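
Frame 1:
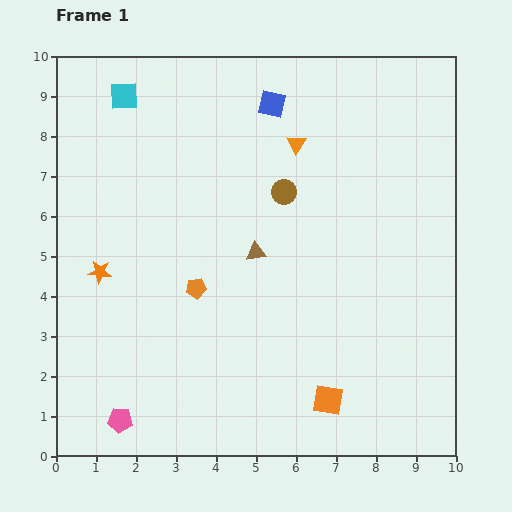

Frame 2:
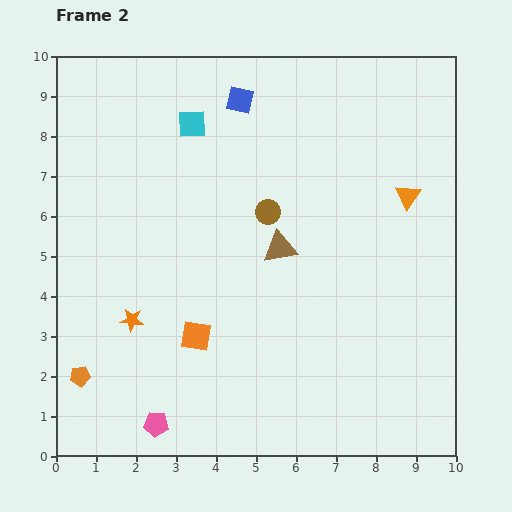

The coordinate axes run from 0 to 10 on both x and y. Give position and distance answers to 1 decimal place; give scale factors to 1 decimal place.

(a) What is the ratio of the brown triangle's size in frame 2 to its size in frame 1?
1.7×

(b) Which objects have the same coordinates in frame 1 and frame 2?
none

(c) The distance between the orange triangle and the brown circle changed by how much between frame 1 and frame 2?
+2.3

Distance in frame 1: 1.2. Distance in frame 2: 3.5.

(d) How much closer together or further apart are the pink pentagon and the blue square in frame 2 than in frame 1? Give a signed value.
-0.4

Distance in frame 1: 8.8. Distance in frame 2: 8.4.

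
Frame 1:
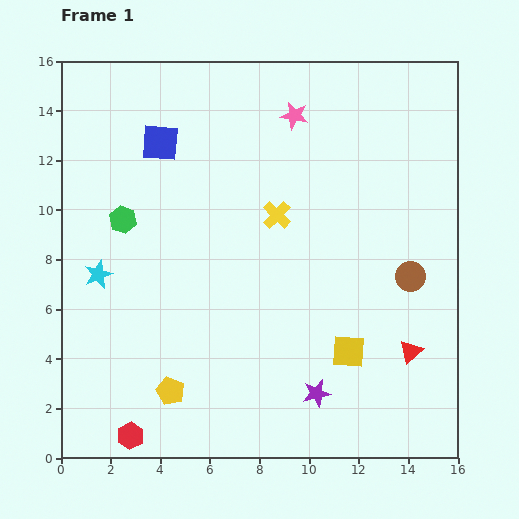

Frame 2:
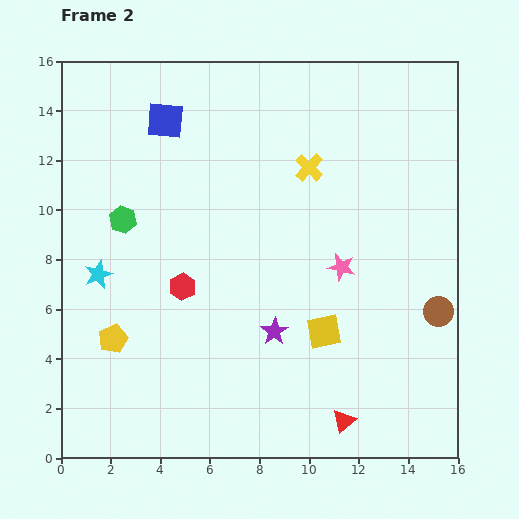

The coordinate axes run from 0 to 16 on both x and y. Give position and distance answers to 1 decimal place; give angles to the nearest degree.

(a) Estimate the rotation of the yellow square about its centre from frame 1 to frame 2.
16° counter-clockwise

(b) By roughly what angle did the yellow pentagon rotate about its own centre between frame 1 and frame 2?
24° clockwise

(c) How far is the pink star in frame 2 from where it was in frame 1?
6.4

The pink star moved from (9.4, 13.8) to (11.3, 7.7), a distance of √(1.9² + 6.1²) ≈ 6.4.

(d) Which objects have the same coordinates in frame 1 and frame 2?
the green hexagon, the cyan star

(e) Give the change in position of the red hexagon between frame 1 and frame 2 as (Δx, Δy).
(2.1, 6.0)

The red hexagon was at (2.8, 0.9) in frame 1 and (4.9, 6.9) in frame 2.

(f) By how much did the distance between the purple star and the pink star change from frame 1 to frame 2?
-7.5

Distance in frame 1: 11.2. Distance in frame 2: 3.7.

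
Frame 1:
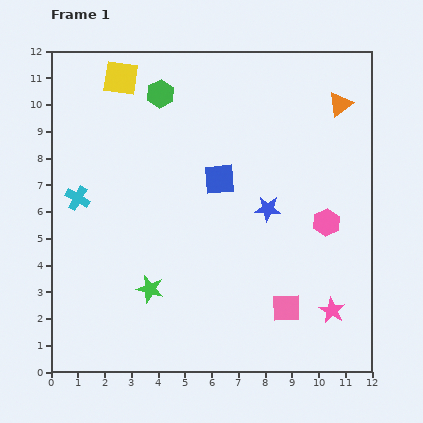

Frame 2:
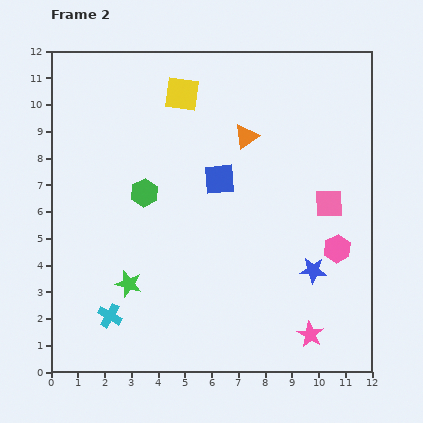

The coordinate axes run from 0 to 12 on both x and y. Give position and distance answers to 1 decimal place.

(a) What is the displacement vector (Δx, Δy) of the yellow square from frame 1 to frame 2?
(2.3, -0.6)

The yellow square was at (2.6, 11.0) in frame 1 and (4.9, 10.4) in frame 2.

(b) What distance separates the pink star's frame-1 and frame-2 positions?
1.2

The pink star moved from (10.5, 2.3) to (9.7, 1.4), a distance of √(0.8² + 0.9²) ≈ 1.2.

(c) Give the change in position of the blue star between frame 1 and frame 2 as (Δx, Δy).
(1.7, -2.3)

The blue star was at (8.1, 6.1) in frame 1 and (9.8, 3.8) in frame 2.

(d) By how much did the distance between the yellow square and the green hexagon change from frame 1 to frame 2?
+2.4

Distance in frame 1: 1.6. Distance in frame 2: 4.0.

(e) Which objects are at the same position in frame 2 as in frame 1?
the blue square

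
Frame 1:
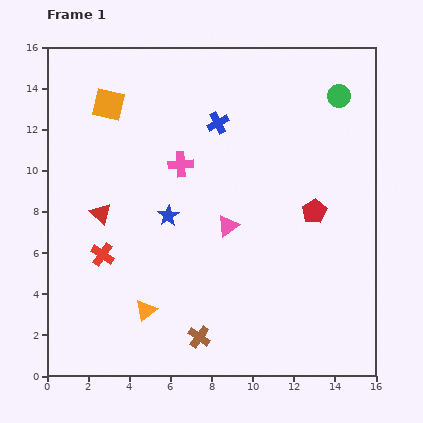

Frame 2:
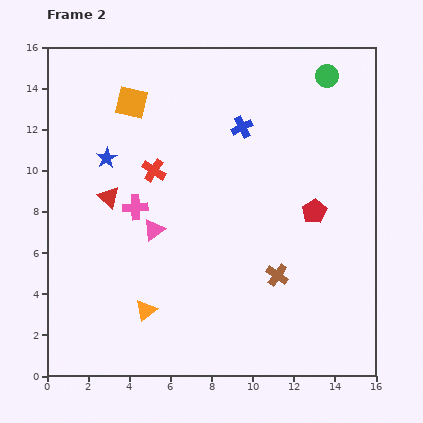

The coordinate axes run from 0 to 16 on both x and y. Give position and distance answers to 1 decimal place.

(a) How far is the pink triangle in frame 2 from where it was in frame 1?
3.6

The pink triangle moved from (8.8, 7.3) to (5.2, 7.1), a distance of √(3.6² + 0.2²) ≈ 3.6.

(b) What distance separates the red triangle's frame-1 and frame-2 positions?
0.9

The red triangle moved from (2.6, 7.9) to (3.0, 8.7), a distance of √(0.4² + 0.8²) ≈ 0.9.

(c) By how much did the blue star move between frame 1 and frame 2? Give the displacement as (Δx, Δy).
(-3.0, 2.8)

The blue star was at (5.9, 7.8) in frame 1 and (2.9, 10.6) in frame 2.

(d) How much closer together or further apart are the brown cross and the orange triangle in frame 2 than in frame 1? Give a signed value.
+3.7

Distance in frame 1: 2.9. Distance in frame 2: 6.6.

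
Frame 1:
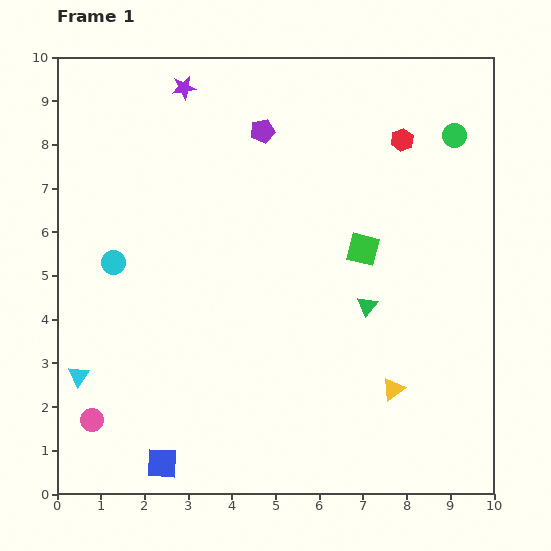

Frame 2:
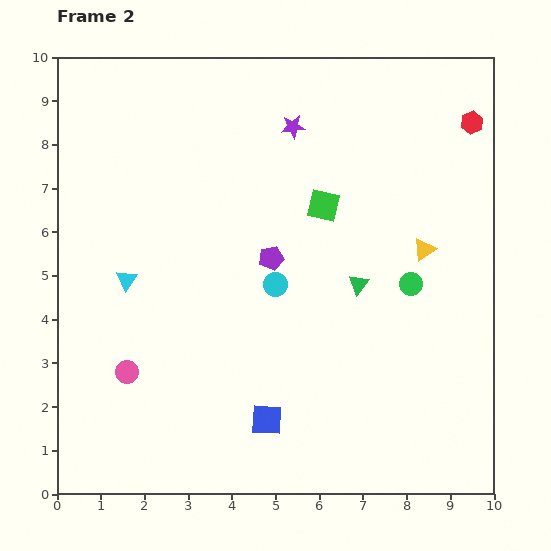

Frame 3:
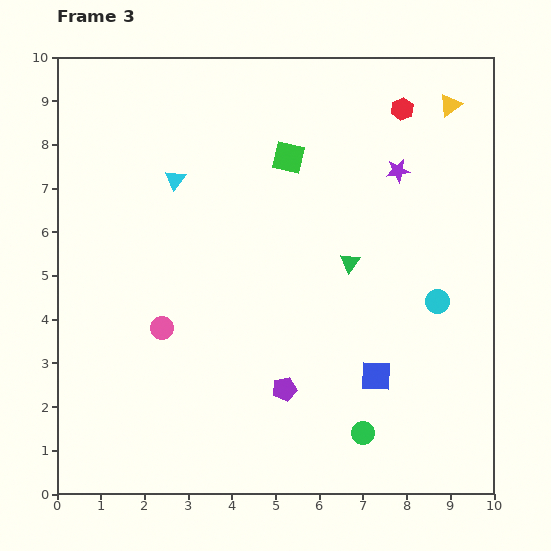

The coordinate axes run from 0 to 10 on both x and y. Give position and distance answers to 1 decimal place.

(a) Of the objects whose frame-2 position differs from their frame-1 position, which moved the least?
the green triangle

(moved 0.5)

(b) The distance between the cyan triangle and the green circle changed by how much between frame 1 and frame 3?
-3.0

Distance in frame 1: 10.2. Distance in frame 3: 7.2.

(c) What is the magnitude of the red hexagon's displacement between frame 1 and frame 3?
0.7

The red hexagon moved from (7.9, 8.1) to (7.9, 8.8), a distance of √(0.0² + 0.7²) ≈ 0.7.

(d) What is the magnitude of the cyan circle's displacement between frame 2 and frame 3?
3.7

The cyan circle moved from (5.0, 4.8) to (8.7, 4.4), a distance of √(3.7² + 0.4²) ≈ 3.7.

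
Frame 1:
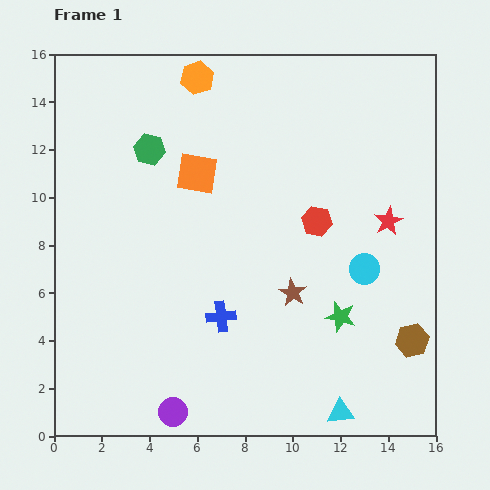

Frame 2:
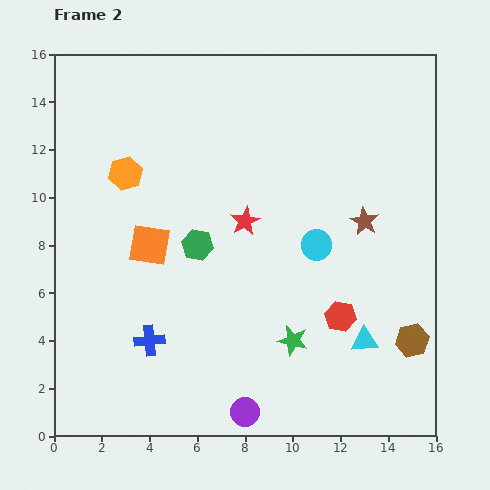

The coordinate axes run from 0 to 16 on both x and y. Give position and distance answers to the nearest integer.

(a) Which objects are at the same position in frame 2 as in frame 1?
the brown hexagon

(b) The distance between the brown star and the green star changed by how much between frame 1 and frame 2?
+4

Distance in frame 1: 2. Distance in frame 2: 6.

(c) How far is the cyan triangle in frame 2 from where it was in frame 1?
3

The cyan triangle moved from (12, 1) to (13, 4), a distance of √(1² + 3²) ≈ 3.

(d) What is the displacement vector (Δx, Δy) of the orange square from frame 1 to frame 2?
(-2, -3)

The orange square was at (6, 11) in frame 1 and (4, 8) in frame 2.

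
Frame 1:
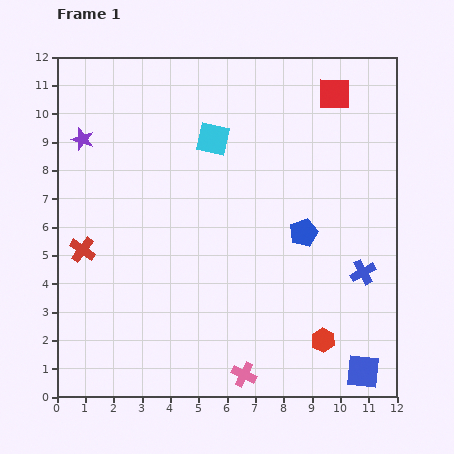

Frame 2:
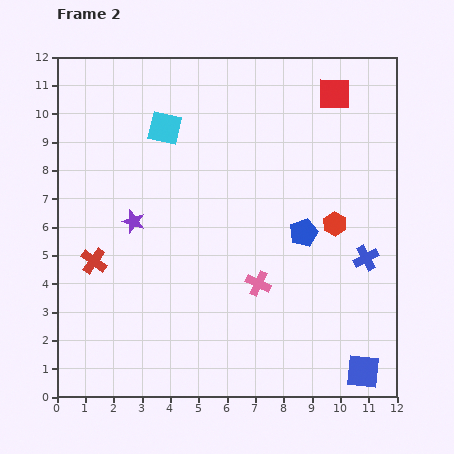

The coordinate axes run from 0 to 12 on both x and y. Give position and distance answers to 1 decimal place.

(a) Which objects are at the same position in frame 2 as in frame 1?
the blue square, the red square, the blue pentagon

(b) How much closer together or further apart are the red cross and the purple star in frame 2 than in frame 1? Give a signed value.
-1.9

Distance in frame 1: 3.9. Distance in frame 2: 2.0.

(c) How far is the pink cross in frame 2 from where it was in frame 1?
3.2

The pink cross moved from (6.6, 0.8) to (7.1, 4.0), a distance of √(0.5² + 3.2²) ≈ 3.2.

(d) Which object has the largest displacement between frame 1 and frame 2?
the red hexagon

(moved 4.1; next 3.4)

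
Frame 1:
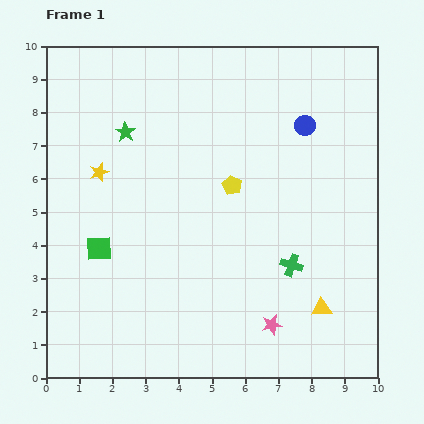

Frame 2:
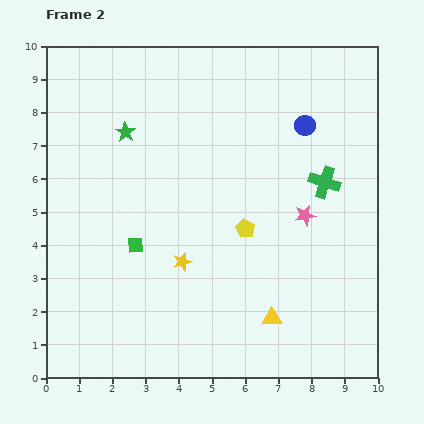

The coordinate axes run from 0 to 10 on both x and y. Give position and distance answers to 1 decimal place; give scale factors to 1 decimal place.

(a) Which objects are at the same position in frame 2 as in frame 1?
the blue circle, the green star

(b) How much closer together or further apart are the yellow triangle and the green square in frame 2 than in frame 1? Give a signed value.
-2.2

Distance in frame 1: 6.9. Distance in frame 2: 4.7.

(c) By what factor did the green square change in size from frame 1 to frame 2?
0.6×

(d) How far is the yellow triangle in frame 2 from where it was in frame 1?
1.5

The yellow triangle moved from (8.3, 2.1) to (6.8, 1.8), a distance of √(1.5² + 0.3²) ≈ 1.5.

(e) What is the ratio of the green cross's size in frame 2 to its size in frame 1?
1.4×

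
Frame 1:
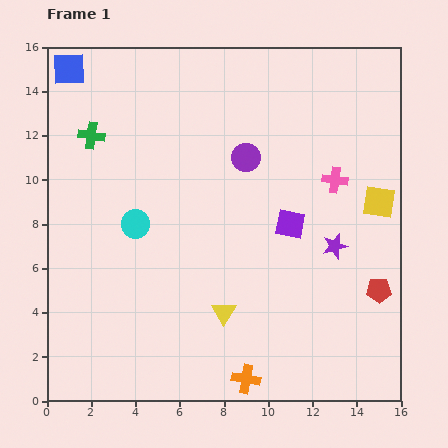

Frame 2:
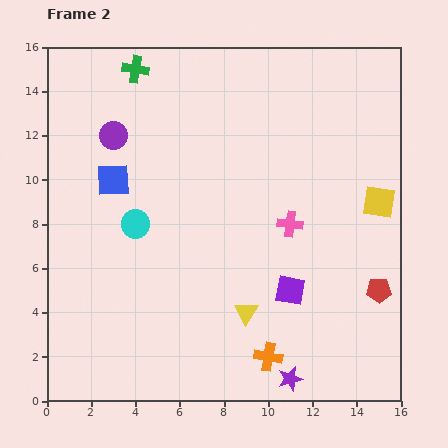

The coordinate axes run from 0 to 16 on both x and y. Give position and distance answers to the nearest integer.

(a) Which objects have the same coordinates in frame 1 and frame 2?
the yellow square, the red pentagon, the cyan circle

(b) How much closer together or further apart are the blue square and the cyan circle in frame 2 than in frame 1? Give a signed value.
-6

Distance in frame 1: 8. Distance in frame 2: 2.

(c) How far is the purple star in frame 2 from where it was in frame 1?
6

The purple star moved from (13, 7) to (11, 1), a distance of √(2² + 6²) ≈ 6.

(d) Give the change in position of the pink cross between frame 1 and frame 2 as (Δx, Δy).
(-2, -2)

The pink cross was at (13, 10) in frame 1 and (11, 8) in frame 2.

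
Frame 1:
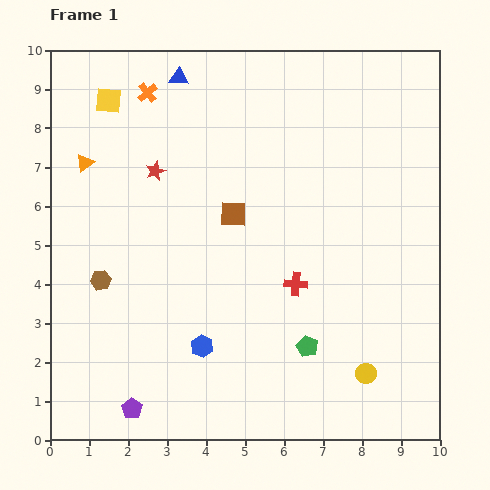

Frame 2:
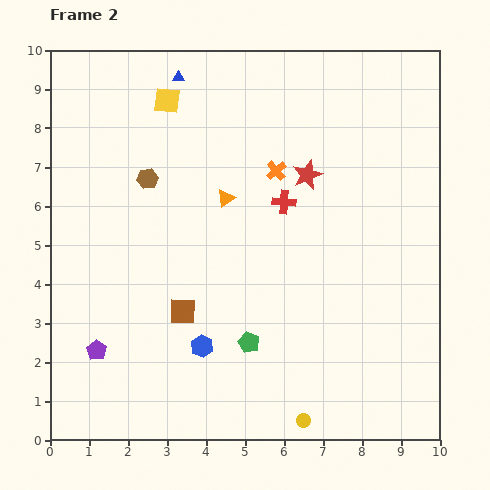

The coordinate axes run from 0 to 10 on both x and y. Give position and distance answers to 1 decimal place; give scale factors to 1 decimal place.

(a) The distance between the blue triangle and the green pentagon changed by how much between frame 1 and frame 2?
-0.6

Distance in frame 1: 7.6. Distance in frame 2: 7.0.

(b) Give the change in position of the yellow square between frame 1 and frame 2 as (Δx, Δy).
(1.5, 0.0)

The yellow square was at (1.5, 8.7) in frame 1 and (3.0, 8.7) in frame 2.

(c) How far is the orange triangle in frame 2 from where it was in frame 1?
3.7

The orange triangle moved from (0.9, 7.1) to (4.5, 6.2), a distance of √(3.6² + 0.9²) ≈ 3.7.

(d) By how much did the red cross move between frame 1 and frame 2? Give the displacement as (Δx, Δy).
(-0.3, 2.1)

The red cross was at (6.3, 4.0) in frame 1 and (6.0, 6.1) in frame 2.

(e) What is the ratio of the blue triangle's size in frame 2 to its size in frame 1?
0.6×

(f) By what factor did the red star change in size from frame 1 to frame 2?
1.5×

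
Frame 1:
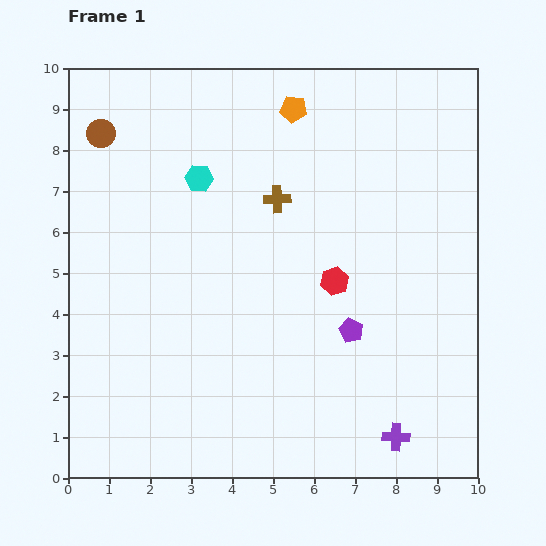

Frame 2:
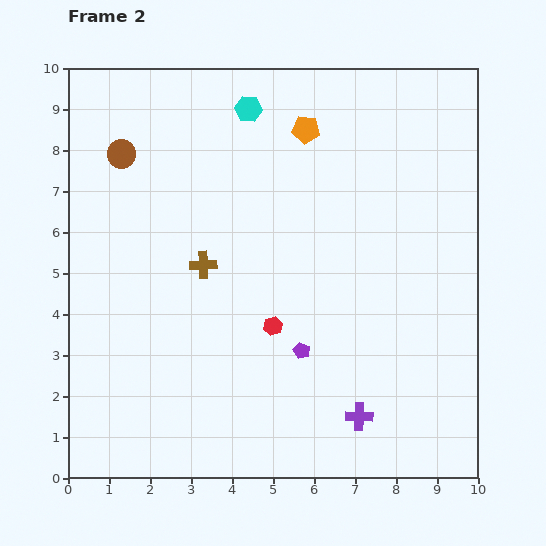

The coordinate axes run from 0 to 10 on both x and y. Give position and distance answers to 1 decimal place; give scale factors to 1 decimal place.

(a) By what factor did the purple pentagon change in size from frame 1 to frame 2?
0.7×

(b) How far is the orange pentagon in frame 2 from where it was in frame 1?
0.6

The orange pentagon moved from (5.5, 9.0) to (5.8, 8.5), a distance of √(0.3² + 0.5²) ≈ 0.6.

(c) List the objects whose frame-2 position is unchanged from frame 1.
none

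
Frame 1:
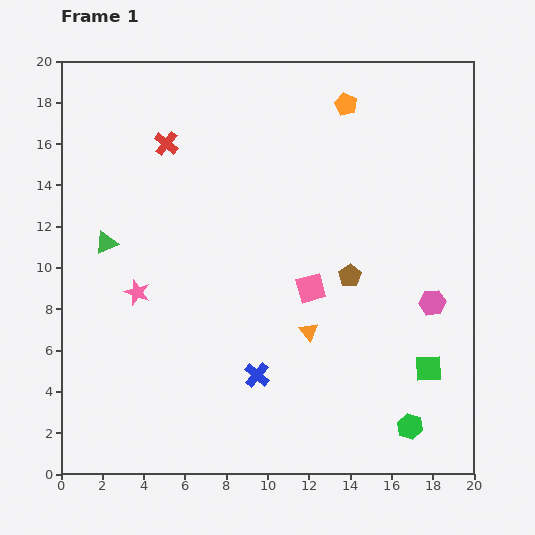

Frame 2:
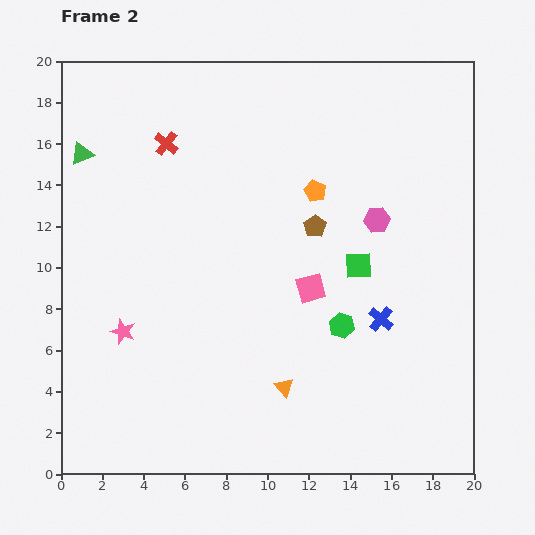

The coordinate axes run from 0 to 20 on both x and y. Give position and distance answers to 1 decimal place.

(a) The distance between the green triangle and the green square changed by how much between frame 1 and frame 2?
-2.4

Distance in frame 1: 16.8. Distance in frame 2: 14.4.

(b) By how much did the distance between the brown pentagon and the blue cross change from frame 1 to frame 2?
-1.1

Distance in frame 1: 6.6. Distance in frame 2: 5.5.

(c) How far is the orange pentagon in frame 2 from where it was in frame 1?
4.5

The orange pentagon moved from (13.8, 17.9) to (12.3, 13.7), a distance of √(1.5² + 4.2²) ≈ 4.5.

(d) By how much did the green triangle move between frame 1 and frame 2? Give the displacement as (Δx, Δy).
(-1.2, 4.3)

The green triangle was at (2.2, 11.2) in frame 1 and (1.0, 15.5) in frame 2.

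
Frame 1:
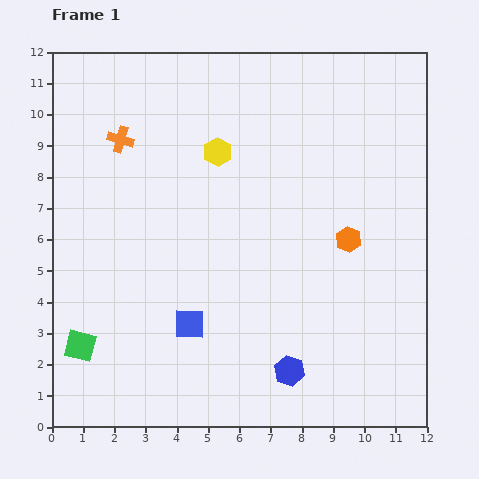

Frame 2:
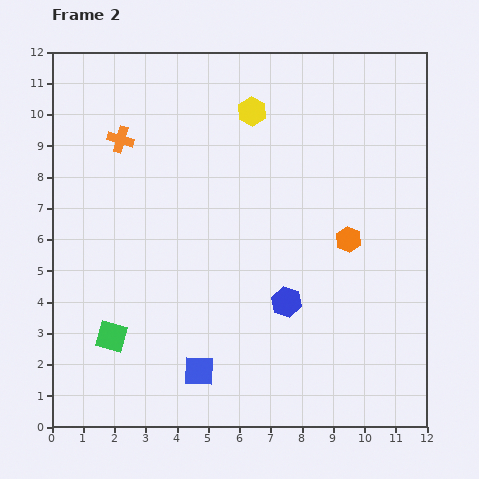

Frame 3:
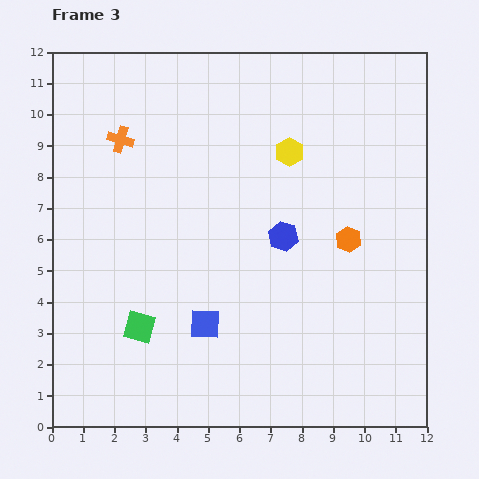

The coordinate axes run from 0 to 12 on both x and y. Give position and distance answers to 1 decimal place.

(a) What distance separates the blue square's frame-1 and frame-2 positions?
1.5

The blue square moved from (4.4, 3.3) to (4.7, 1.8), a distance of √(0.3² + 1.5²) ≈ 1.5.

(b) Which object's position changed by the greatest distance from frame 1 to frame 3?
the blue hexagon

(moved 4.3; next 2.3)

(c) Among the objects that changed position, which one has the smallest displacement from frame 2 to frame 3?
the green square

(moved 0.9)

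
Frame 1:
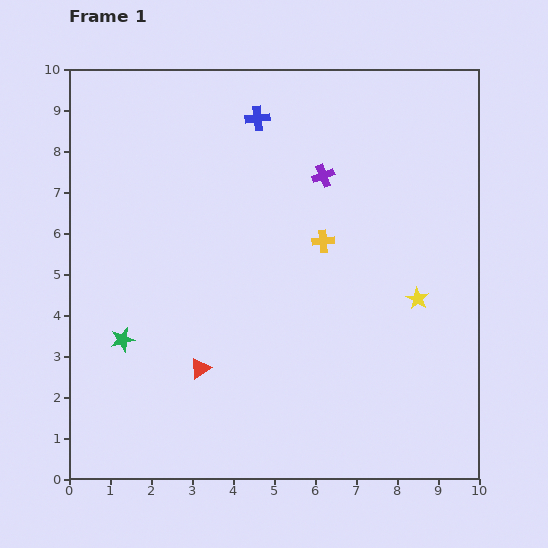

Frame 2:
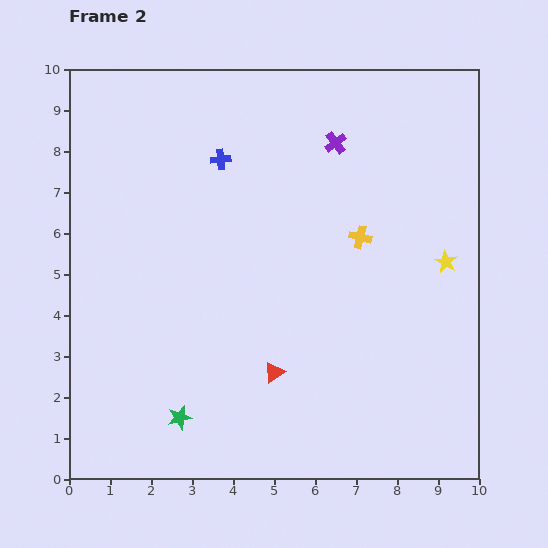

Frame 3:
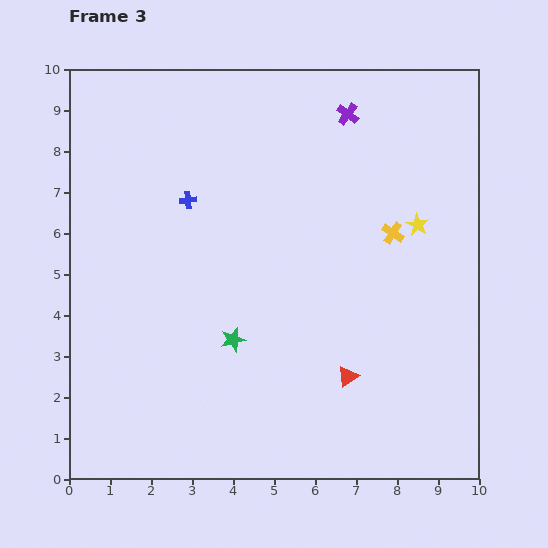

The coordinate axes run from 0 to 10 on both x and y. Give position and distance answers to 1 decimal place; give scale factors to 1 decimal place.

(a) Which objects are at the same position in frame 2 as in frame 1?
none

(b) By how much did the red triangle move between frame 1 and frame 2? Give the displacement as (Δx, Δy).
(1.8, -0.1)

The red triangle was at (3.2, 2.7) in frame 1 and (5.0, 2.6) in frame 2.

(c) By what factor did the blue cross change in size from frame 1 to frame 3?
0.7×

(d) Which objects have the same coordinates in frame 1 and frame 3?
none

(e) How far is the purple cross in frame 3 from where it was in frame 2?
0.8

The purple cross moved from (6.5, 8.2) to (6.8, 8.9), a distance of √(0.3² + 0.7²) ≈ 0.8.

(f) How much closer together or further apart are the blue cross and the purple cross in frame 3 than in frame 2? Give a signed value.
+1.6

Distance in frame 2: 2.8. Distance in frame 3: 4.4.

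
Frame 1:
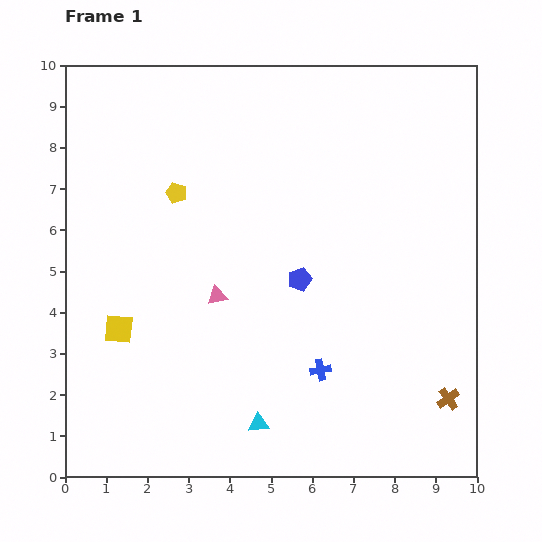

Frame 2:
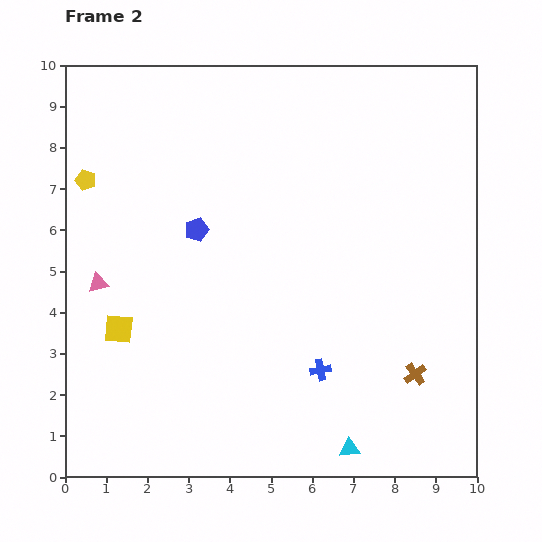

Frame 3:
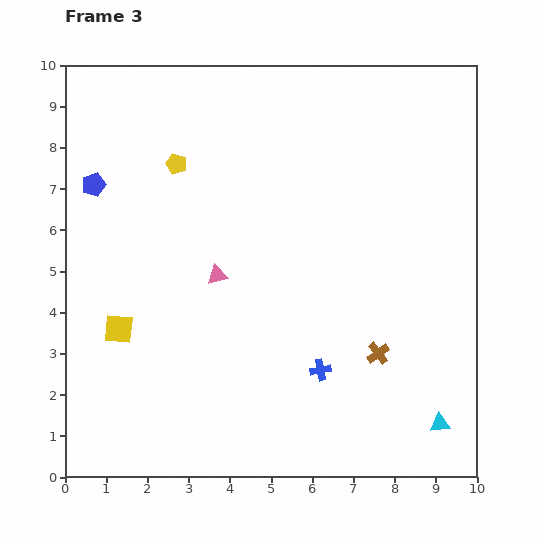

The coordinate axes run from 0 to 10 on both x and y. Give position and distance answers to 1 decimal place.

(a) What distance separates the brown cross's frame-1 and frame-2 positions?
1.0

The brown cross moved from (9.3, 1.9) to (8.5, 2.5), a distance of √(0.8² + 0.6²) ≈ 1.0.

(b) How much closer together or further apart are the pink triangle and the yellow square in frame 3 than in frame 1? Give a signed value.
+0.2

Distance in frame 1: 2.5. Distance in frame 3: 2.7.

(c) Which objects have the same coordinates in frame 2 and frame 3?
the yellow square, the blue cross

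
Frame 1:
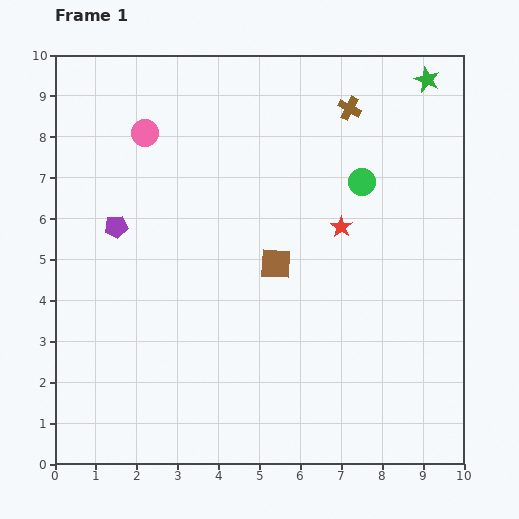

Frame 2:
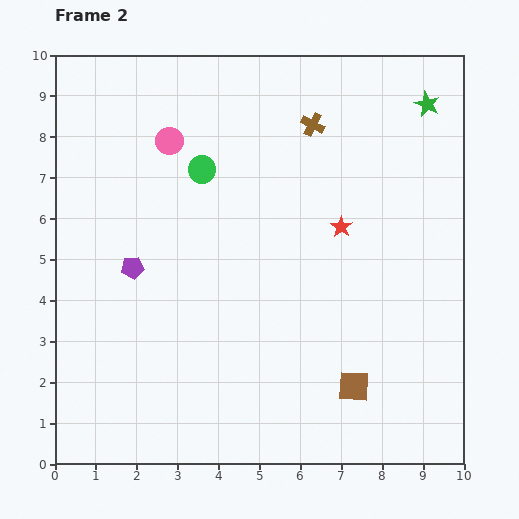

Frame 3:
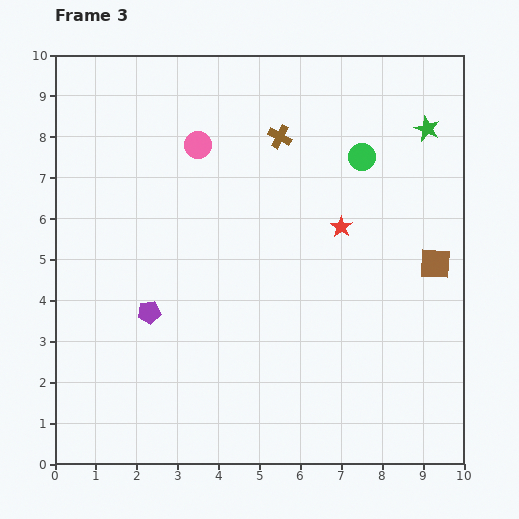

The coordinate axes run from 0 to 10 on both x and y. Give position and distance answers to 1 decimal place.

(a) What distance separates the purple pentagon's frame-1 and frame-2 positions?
1.1

The purple pentagon moved from (1.5, 5.8) to (1.9, 4.8), a distance of √(0.4² + 1.0²) ≈ 1.1.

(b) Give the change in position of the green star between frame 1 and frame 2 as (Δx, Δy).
(0.0, -0.6)

The green star was at (9.1, 9.4) in frame 1 and (9.1, 8.8) in frame 2.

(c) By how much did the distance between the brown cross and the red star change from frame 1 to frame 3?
-0.2

Distance in frame 1: 2.9. Distance in frame 3: 2.7.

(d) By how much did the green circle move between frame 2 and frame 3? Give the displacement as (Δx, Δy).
(3.9, 0.3)

The green circle was at (3.6, 7.2) in frame 2 and (7.5, 7.5) in frame 3.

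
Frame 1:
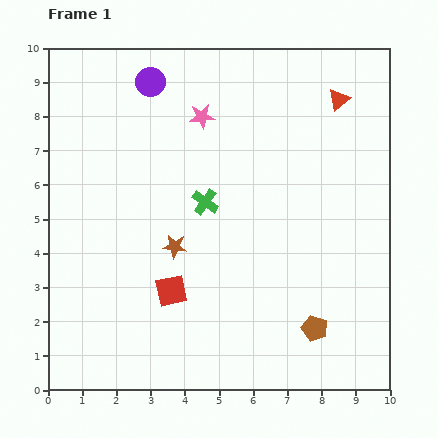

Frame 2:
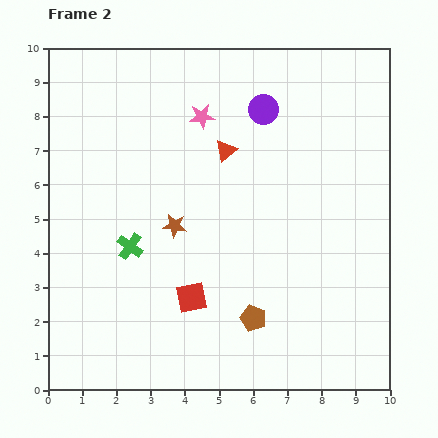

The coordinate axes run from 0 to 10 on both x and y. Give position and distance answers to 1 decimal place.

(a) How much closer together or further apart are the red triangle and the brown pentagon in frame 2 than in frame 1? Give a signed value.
-1.7

Distance in frame 1: 6.7. Distance in frame 2: 5.0.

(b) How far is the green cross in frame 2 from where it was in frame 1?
2.6

The green cross moved from (4.6, 5.5) to (2.4, 4.2), a distance of √(2.2² + 1.3²) ≈ 2.6.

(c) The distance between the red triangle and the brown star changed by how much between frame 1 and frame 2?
-3.7

Distance in frame 1: 6.4. Distance in frame 2: 2.7.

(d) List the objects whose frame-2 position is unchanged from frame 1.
the pink star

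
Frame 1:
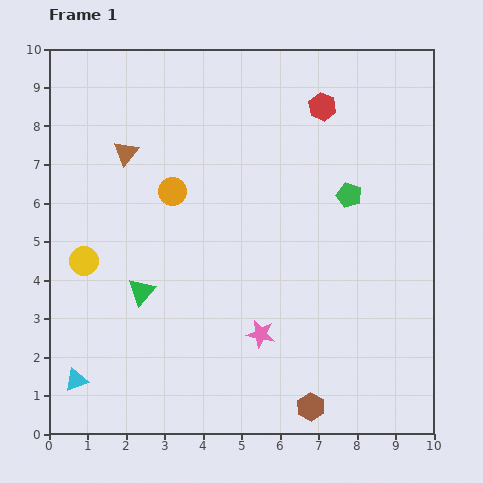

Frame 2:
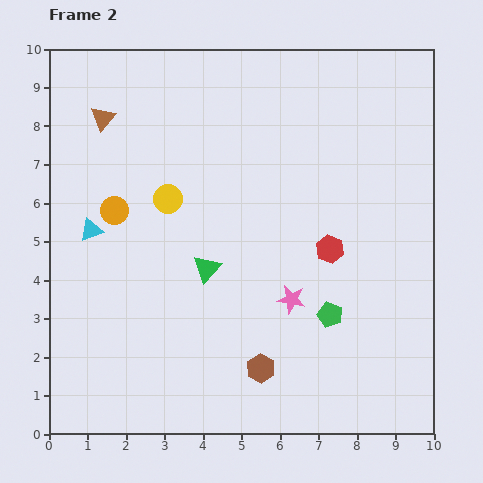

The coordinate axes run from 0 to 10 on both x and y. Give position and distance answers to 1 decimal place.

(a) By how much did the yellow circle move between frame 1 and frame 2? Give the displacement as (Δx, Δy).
(2.2, 1.6)

The yellow circle was at (0.9, 4.5) in frame 1 and (3.1, 6.1) in frame 2.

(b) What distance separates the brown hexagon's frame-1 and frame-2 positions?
1.6

The brown hexagon moved from (6.8, 0.7) to (5.5, 1.7), a distance of √(1.3² + 1.0²) ≈ 1.6.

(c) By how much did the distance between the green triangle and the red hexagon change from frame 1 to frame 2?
-3.5

Distance in frame 1: 6.7. Distance in frame 2: 3.2.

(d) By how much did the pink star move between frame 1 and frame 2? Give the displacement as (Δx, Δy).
(0.8, 0.9)

The pink star was at (5.5, 2.6) in frame 1 and (6.3, 3.5) in frame 2.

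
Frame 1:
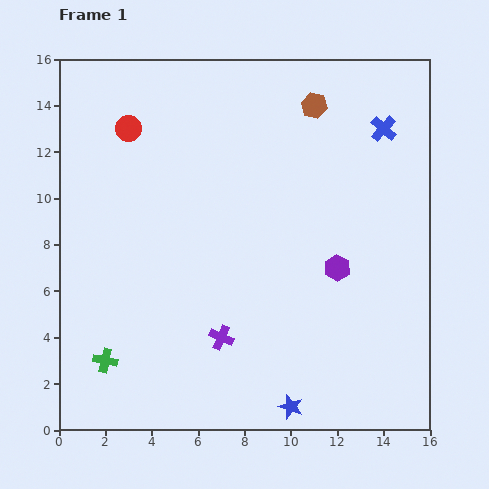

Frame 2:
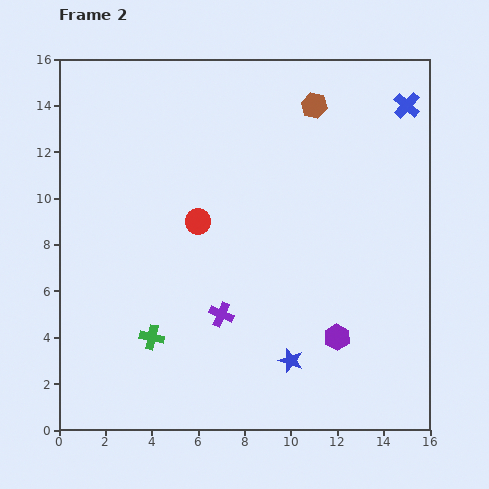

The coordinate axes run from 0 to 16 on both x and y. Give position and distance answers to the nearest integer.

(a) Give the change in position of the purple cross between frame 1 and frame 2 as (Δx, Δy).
(0, 1)

The purple cross was at (7, 4) in frame 1 and (7, 5) in frame 2.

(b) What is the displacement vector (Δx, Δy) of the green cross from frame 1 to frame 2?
(2, 1)

The green cross was at (2, 3) in frame 1 and (4, 4) in frame 2.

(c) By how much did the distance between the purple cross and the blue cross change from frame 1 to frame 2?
+1

Distance in frame 1: 11. Distance in frame 2: 12.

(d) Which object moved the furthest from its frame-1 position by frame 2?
the red circle

(moved 5; next 3)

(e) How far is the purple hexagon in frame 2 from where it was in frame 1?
3

The purple hexagon moved from (12, 7) to (12, 4), a distance of √(0² + 3²) ≈ 3.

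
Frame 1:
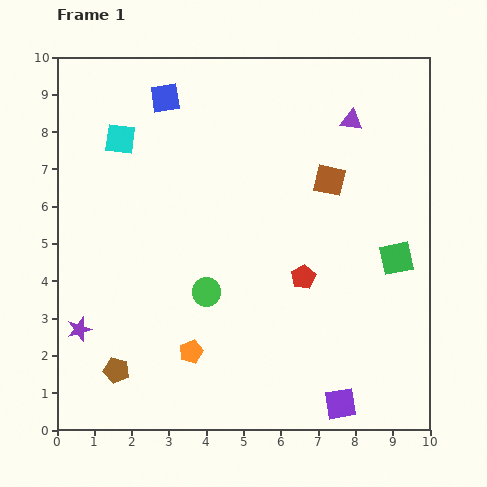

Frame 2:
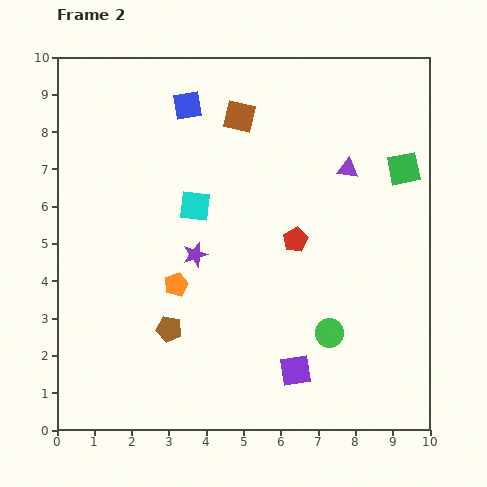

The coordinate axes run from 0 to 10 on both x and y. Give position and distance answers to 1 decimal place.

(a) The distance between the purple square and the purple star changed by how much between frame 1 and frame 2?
-3.2

Distance in frame 1: 7.3. Distance in frame 2: 4.1.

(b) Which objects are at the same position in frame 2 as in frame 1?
none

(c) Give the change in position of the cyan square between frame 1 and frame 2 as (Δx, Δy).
(2.0, -1.8)

The cyan square was at (1.7, 7.8) in frame 1 and (3.7, 6.0) in frame 2.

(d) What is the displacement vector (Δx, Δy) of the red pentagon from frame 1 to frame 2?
(-0.2, 1.0)

The red pentagon was at (6.6, 4.1) in frame 1 and (6.4, 5.1) in frame 2.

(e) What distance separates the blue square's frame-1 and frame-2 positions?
0.6

The blue square moved from (2.9, 8.9) to (3.5, 8.7), a distance of √(0.6² + 0.2²) ≈ 0.6.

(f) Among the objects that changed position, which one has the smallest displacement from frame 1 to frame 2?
the blue square

(moved 0.6)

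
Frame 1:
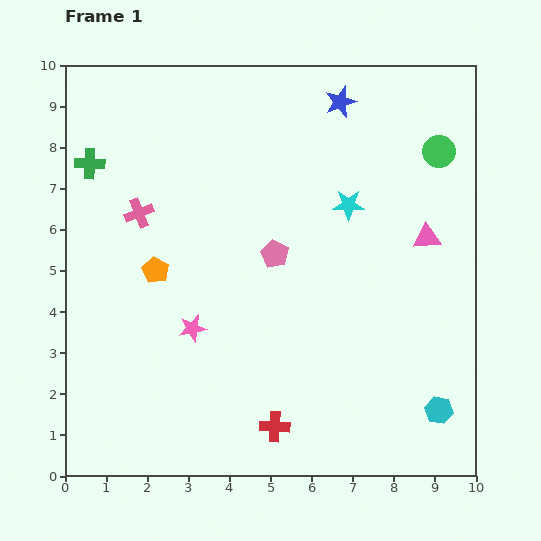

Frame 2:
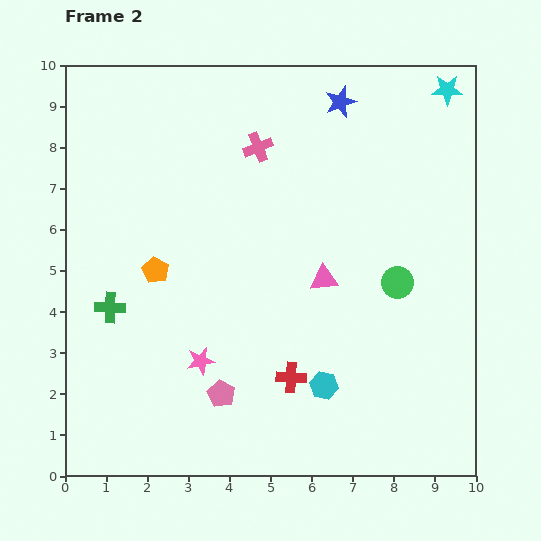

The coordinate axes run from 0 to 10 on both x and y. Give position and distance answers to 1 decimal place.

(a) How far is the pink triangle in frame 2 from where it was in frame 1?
2.7

The pink triangle moved from (8.8, 5.8) to (6.3, 4.8), a distance of √(2.5² + 1.0²) ≈ 2.7.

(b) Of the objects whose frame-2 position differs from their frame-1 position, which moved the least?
the pink star

(moved 0.8)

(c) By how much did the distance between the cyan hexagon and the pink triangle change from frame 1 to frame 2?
-1.6

Distance in frame 1: 4.2. Distance in frame 2: 2.6.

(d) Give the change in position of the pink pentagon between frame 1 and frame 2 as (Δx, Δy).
(-1.3, -3.4)

The pink pentagon was at (5.1, 5.4) in frame 1 and (3.8, 2.0) in frame 2.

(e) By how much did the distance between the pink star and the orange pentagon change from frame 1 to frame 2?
+0.8

Distance in frame 1: 1.7. Distance in frame 2: 2.5.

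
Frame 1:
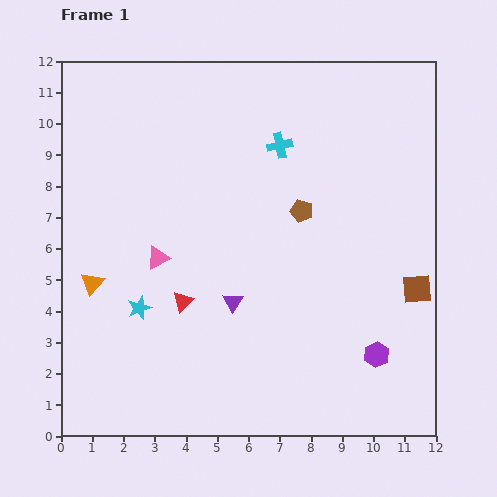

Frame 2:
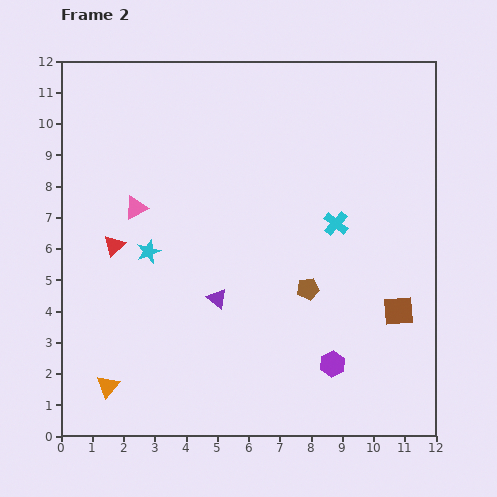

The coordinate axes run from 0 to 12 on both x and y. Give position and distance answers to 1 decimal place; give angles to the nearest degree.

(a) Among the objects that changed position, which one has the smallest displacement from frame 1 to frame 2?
the purple triangle

(moved 0.5)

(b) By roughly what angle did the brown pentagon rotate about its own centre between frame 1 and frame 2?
27° counter-clockwise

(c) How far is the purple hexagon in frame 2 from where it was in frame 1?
1.4

The purple hexagon moved from (10.1, 2.6) to (8.7, 2.3), a distance of √(1.4² + 0.3²) ≈ 1.4.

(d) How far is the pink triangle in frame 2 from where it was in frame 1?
1.7

The pink triangle moved from (3.1, 5.7) to (2.4, 7.3), a distance of √(0.7² + 1.6²) ≈ 1.7.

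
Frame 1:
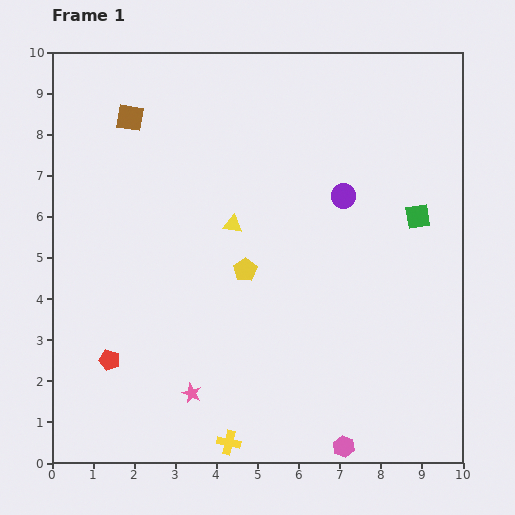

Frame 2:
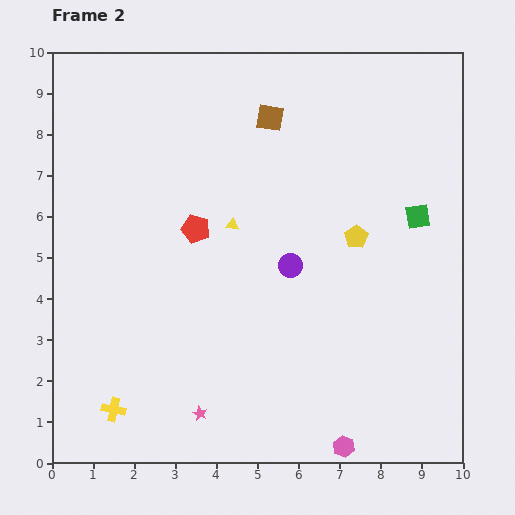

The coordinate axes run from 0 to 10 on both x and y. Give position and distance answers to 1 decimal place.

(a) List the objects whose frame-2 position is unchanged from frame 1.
the green square, the pink hexagon, the yellow triangle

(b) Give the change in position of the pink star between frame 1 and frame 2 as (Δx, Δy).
(0.2, -0.5)

The pink star was at (3.4, 1.7) in frame 1 and (3.6, 1.2) in frame 2.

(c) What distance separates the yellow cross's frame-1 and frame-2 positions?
2.9

The yellow cross moved from (4.3, 0.5) to (1.5, 1.3), a distance of √(2.8² + 0.8²) ≈ 2.9.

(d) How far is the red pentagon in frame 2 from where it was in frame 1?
3.8

The red pentagon moved from (1.4, 2.5) to (3.5, 5.7), a distance of √(2.1² + 3.2²) ≈ 3.8.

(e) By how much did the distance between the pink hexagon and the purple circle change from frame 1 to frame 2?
-1.5

Distance in frame 1: 6.1. Distance in frame 2: 4.6.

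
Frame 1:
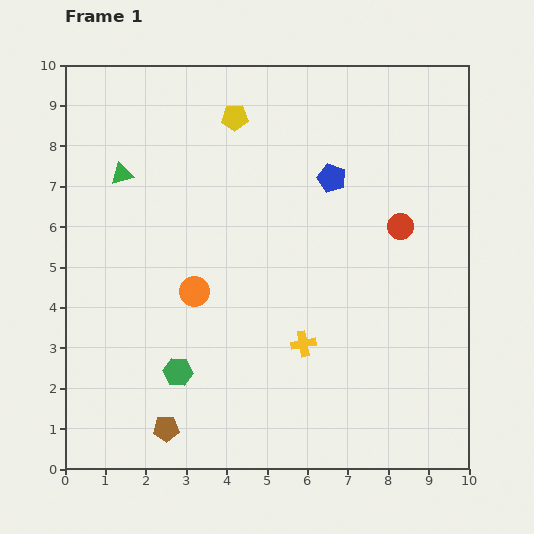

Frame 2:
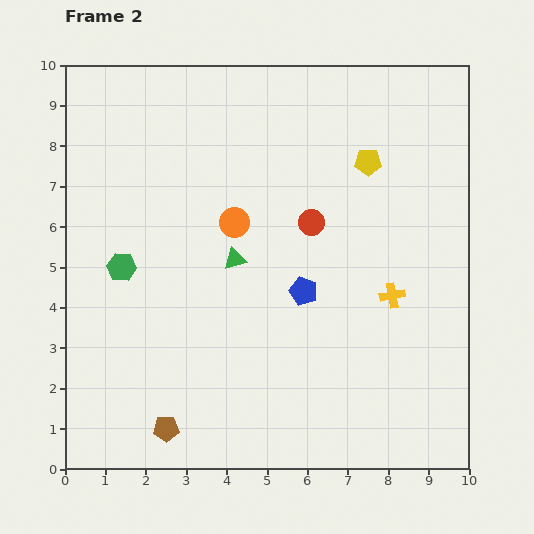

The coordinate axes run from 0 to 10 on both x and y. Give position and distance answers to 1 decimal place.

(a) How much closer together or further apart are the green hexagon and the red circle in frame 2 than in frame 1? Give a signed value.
-1.8

Distance in frame 1: 6.6. Distance in frame 2: 4.8.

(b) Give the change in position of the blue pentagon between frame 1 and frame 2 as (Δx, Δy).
(-0.7, -2.8)

The blue pentagon was at (6.6, 7.2) in frame 1 and (5.9, 4.4) in frame 2.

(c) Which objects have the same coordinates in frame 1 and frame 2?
the brown pentagon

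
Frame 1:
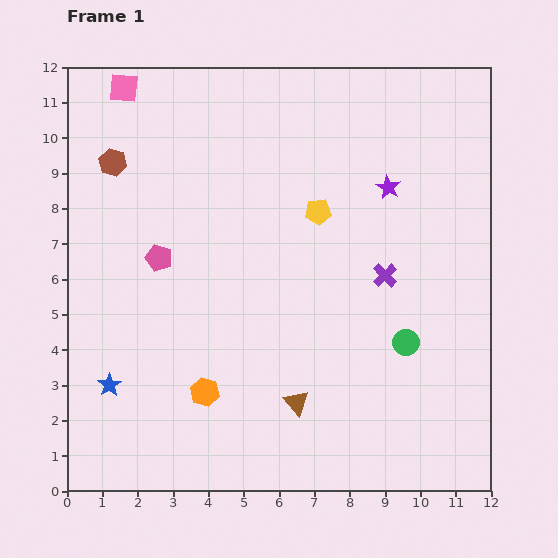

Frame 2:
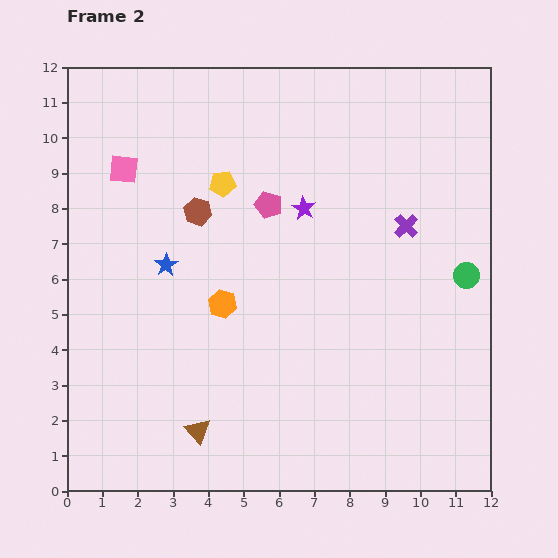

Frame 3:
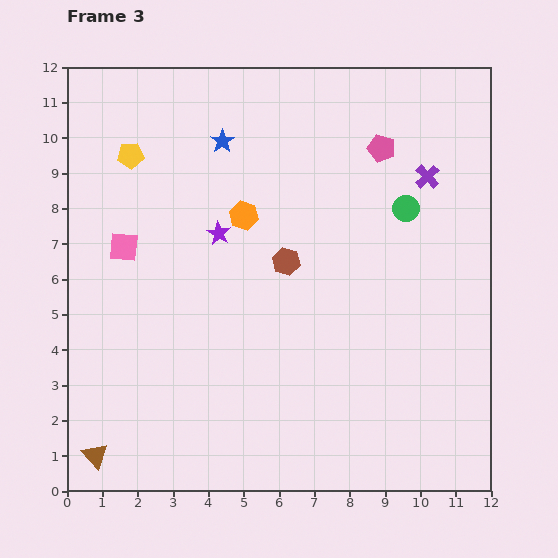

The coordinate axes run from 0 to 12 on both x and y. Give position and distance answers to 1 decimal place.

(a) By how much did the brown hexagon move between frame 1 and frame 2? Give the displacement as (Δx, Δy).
(2.4, -1.4)

The brown hexagon was at (1.3, 9.3) in frame 1 and (3.7, 7.9) in frame 2.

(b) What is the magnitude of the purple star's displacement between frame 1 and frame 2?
2.5

The purple star moved from (9.1, 8.6) to (6.7, 8.0), a distance of √(2.4² + 0.6²) ≈ 2.5.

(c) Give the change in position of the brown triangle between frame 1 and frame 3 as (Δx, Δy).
(-5.7, -1.5)

The brown triangle was at (6.5, 2.5) in frame 1 and (0.8, 1.0) in frame 3.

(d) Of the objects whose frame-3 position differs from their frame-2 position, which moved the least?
the purple cross

(moved 1.5)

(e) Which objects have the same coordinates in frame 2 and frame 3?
none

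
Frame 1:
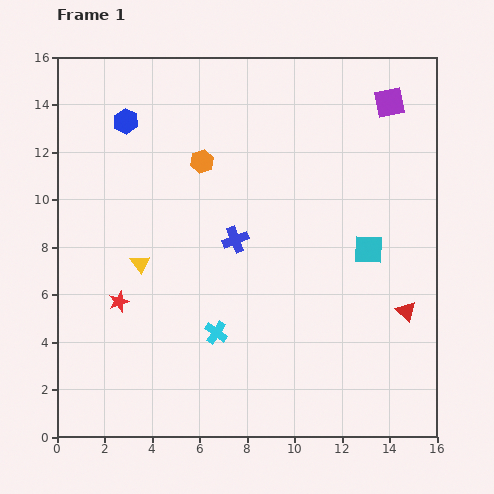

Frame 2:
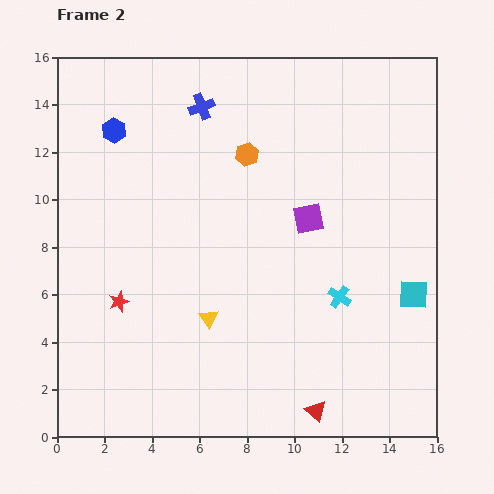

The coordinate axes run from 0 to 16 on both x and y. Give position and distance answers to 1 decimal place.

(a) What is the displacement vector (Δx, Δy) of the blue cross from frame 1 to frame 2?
(-1.4, 5.6)

The blue cross was at (7.5, 8.3) in frame 1 and (6.1, 13.9) in frame 2.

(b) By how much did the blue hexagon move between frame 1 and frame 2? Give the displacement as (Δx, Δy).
(-0.5, -0.4)

The blue hexagon was at (2.9, 13.3) in frame 1 and (2.4, 12.9) in frame 2.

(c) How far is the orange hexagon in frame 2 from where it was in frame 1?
1.9

The orange hexagon moved from (6.1, 11.6) to (8.0, 11.9), a distance of √(1.9² + 0.3²) ≈ 1.9.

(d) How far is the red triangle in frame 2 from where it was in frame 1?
5.7

The red triangle moved from (14.7, 5.3) to (10.9, 1.1), a distance of √(3.8² + 4.2²) ≈ 5.7.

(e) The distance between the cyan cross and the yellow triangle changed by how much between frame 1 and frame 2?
+1.3

Distance in frame 1: 4.3. Distance in frame 2: 5.6.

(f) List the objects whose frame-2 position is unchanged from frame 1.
the red star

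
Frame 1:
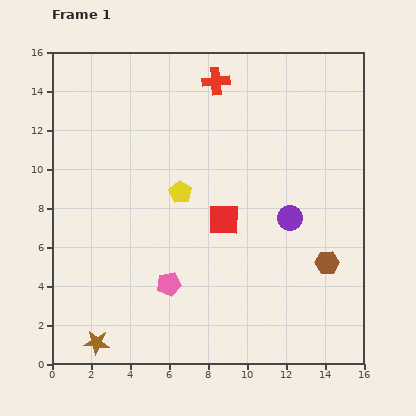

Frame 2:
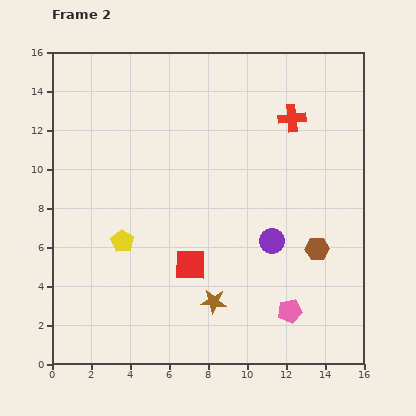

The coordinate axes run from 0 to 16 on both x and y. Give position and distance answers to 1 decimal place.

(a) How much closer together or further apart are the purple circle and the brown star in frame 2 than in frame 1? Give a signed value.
-7.5

Distance in frame 1: 11.8. Distance in frame 2: 4.3.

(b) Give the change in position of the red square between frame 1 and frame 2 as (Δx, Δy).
(-1.7, -2.3)

The red square was at (8.8, 7.4) in frame 1 and (7.1, 5.1) in frame 2.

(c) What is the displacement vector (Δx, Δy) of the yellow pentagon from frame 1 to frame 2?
(-3.0, -2.5)

The yellow pentagon was at (6.6, 8.8) in frame 1 and (3.6, 6.3) in frame 2.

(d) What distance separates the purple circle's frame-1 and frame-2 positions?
1.5

The purple circle moved from (12.2, 7.5) to (11.3, 6.3), a distance of √(0.9² + 1.2²) ≈ 1.5.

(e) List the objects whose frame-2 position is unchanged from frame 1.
none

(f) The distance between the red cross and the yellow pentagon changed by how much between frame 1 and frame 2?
+4.7

Distance in frame 1: 6.0. Distance in frame 2: 10.7.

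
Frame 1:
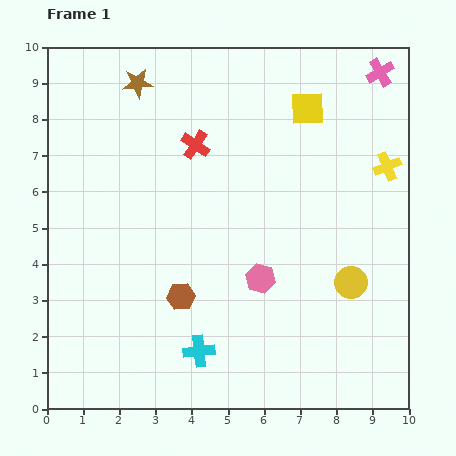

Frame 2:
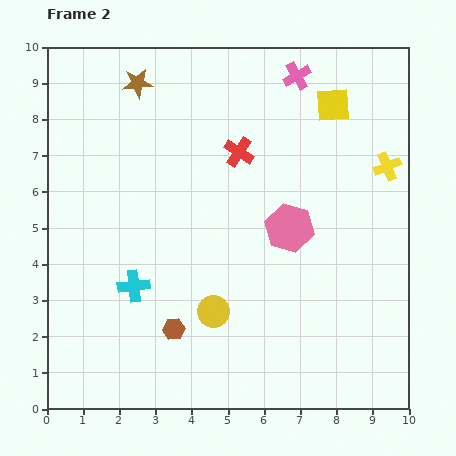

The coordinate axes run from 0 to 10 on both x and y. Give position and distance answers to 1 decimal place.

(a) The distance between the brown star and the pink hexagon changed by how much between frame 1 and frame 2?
-0.6

Distance in frame 1: 6.4. Distance in frame 2: 5.8.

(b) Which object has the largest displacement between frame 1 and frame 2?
the yellow circle

(moved 3.9; next 2.5)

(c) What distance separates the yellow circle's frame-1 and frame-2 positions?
3.9

The yellow circle moved from (8.4, 3.5) to (4.6, 2.7), a distance of √(3.8² + 0.8²) ≈ 3.9.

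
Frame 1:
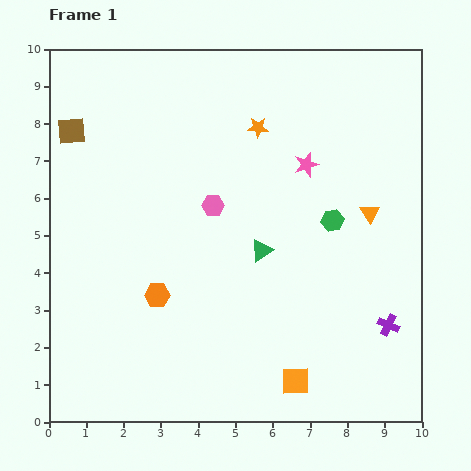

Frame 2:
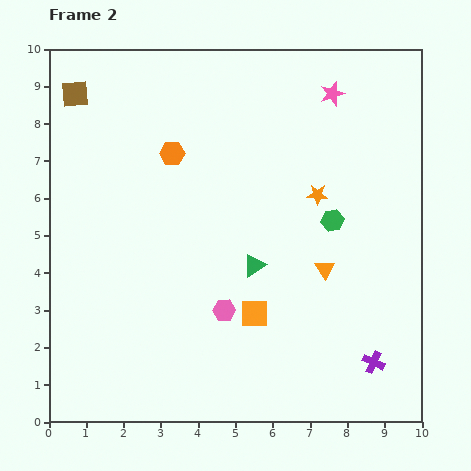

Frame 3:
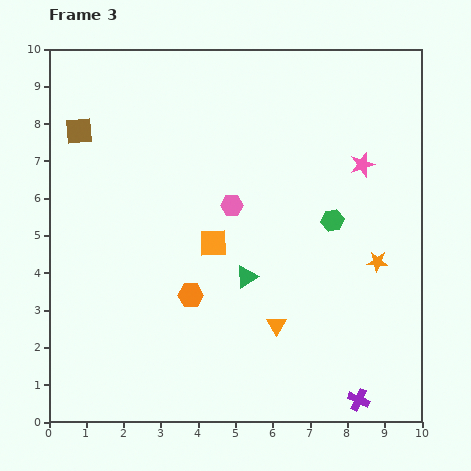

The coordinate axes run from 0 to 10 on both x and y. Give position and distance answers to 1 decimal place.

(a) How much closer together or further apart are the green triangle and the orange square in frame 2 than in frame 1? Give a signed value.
-2.3

Distance in frame 1: 3.6. Distance in frame 2: 1.3.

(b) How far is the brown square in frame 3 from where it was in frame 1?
0.2

The brown square moved from (0.6, 7.8) to (0.8, 7.8), a distance of √(0.2² + 0.0²) ≈ 0.2.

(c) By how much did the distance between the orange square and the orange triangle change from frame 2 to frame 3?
+0.6

Distance in frame 2: 2.2. Distance in frame 3: 2.8.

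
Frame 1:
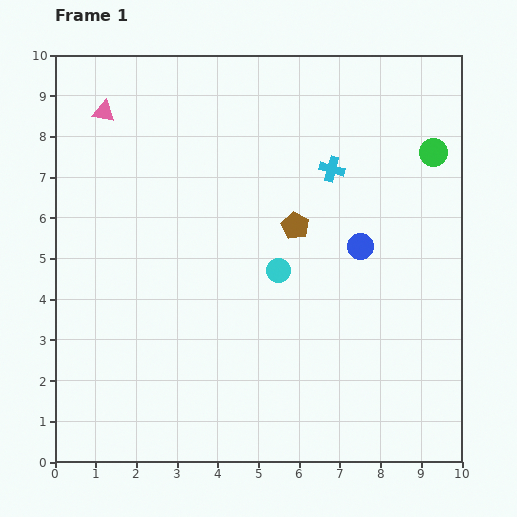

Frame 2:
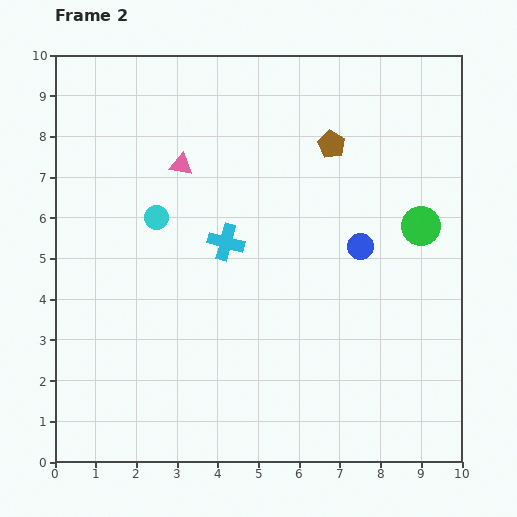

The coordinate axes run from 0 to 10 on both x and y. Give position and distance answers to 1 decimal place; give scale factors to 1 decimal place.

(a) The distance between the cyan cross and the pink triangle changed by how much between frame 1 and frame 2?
-3.6

Distance in frame 1: 5.8. Distance in frame 2: 2.2.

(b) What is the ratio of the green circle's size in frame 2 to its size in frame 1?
1.4×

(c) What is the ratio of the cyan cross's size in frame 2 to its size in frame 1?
1.4×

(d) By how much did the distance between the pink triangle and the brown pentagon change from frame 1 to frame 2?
-1.8

Distance in frame 1: 5.5. Distance in frame 2: 3.7.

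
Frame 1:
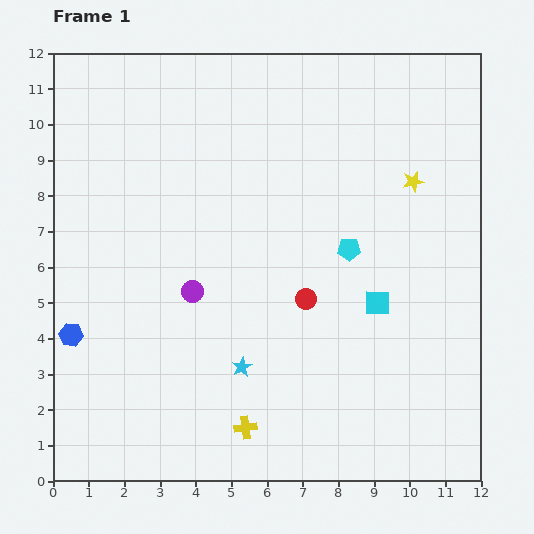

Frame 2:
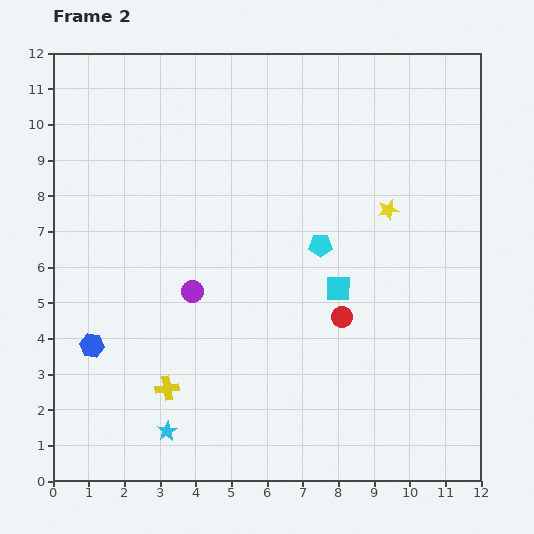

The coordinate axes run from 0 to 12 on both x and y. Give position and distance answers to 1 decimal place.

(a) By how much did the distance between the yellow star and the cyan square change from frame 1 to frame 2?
-0.9

Distance in frame 1: 3.5. Distance in frame 2: 2.6.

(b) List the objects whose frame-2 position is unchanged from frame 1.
the purple circle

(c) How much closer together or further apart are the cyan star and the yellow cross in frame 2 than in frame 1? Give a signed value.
-0.5

Distance in frame 1: 1.7. Distance in frame 2: 1.2.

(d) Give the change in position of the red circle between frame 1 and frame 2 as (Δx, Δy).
(1.0, -0.5)

The red circle was at (7.1, 5.1) in frame 1 and (8.1, 4.6) in frame 2.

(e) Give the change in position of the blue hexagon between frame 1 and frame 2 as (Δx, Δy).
(0.6, -0.3)

The blue hexagon was at (0.5, 4.1) in frame 1 and (1.1, 3.8) in frame 2.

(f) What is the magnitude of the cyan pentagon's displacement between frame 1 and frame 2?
0.8

The cyan pentagon moved from (8.3, 6.5) to (7.5, 6.6), a distance of √(0.8² + 0.1²) ≈ 0.8.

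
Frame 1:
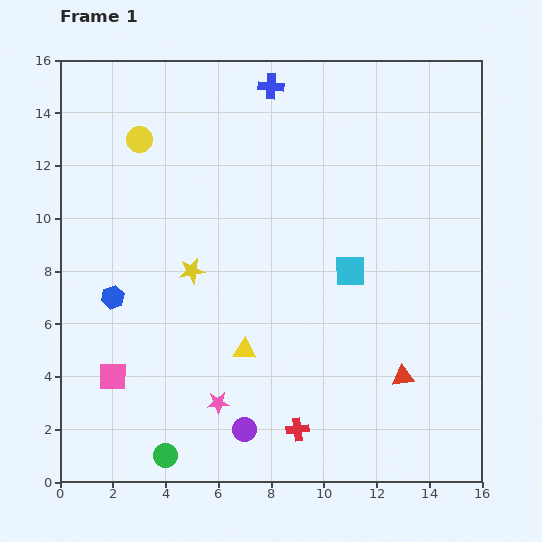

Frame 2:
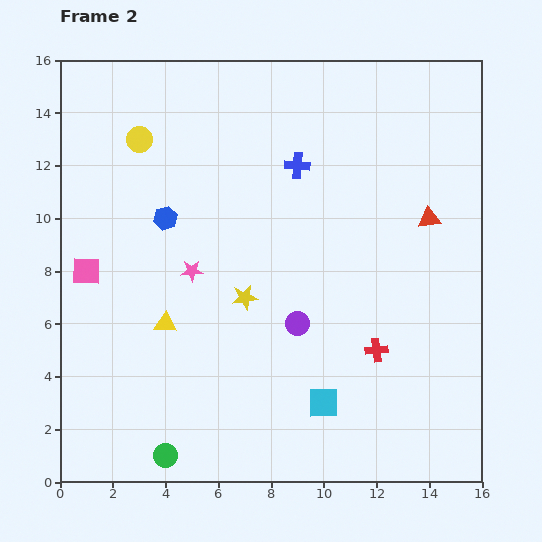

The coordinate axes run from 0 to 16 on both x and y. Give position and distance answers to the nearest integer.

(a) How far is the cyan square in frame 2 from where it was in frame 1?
5

The cyan square moved from (11, 8) to (10, 3), a distance of √(1² + 5²) ≈ 5.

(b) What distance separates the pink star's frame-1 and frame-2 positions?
5

The pink star moved from (6, 3) to (5, 8), a distance of √(1² + 5²) ≈ 5.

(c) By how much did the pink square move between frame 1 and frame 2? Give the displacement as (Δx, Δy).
(-1, 4)

The pink square was at (2, 4) in frame 1 and (1, 8) in frame 2.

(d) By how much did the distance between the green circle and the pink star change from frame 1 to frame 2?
+4

Distance in frame 1: 3. Distance in frame 2: 7.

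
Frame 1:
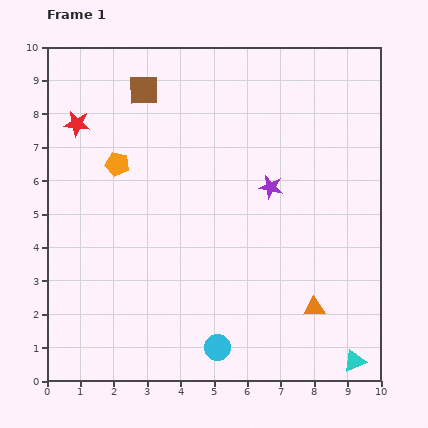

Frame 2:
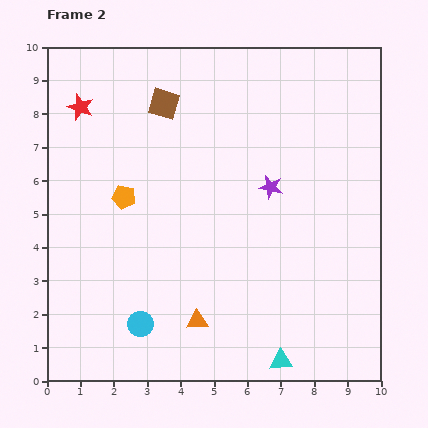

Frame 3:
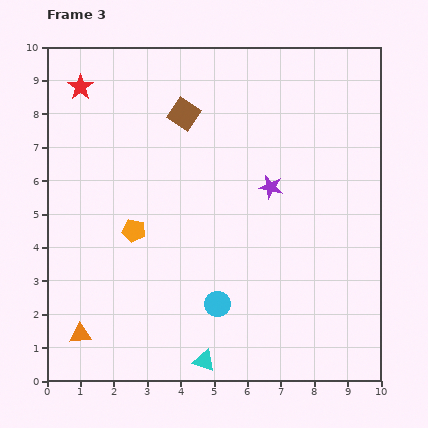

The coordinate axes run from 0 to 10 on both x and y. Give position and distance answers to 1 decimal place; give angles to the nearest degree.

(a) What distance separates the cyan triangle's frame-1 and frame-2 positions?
2.2

The cyan triangle moved from (9.2, 0.6) to (7.0, 0.6), a distance of √(2.2² + 0.0²) ≈ 2.2.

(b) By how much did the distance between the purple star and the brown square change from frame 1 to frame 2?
-0.7

Distance in frame 1: 4.8. Distance in frame 2: 4.1.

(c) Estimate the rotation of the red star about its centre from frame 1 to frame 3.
31° clockwise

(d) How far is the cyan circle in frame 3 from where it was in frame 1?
1.3

The cyan circle moved from (5.1, 1.0) to (5.1, 2.3), a distance of √(0.0² + 1.3²) ≈ 1.3.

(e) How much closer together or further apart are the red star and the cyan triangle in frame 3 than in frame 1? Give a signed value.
-1.9

Distance in frame 1: 10.9. Distance in frame 3: 9.0.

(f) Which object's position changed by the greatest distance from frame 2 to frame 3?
the orange triangle

(moved 3.5; next 2.4)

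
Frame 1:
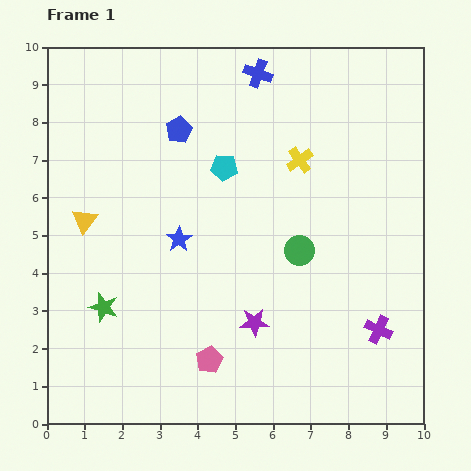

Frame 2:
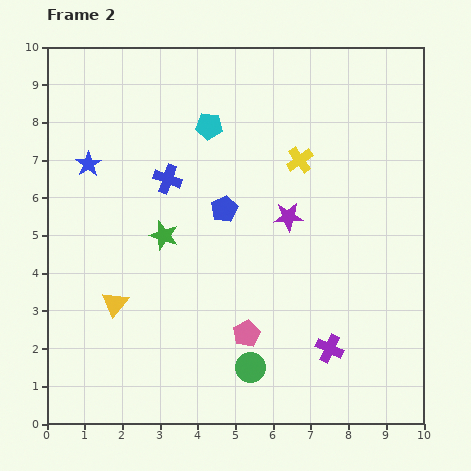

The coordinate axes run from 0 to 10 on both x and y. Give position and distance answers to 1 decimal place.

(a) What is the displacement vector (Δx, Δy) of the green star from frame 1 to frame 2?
(1.6, 1.9)

The green star was at (1.5, 3.1) in frame 1 and (3.1, 5.0) in frame 2.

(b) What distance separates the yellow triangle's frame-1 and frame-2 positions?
2.3

The yellow triangle moved from (1.0, 5.4) to (1.8, 3.2), a distance of √(0.8² + 2.2²) ≈ 2.3.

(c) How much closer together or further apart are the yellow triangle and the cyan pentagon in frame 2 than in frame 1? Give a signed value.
+1.3

Distance in frame 1: 4.0. Distance in frame 2: 5.3.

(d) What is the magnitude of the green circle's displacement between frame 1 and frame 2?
3.4

The green circle moved from (6.7, 4.6) to (5.4, 1.5), a distance of √(1.3² + 3.1²) ≈ 3.4.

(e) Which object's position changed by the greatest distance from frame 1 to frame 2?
the blue cross

(moved 3.7; next 3.4)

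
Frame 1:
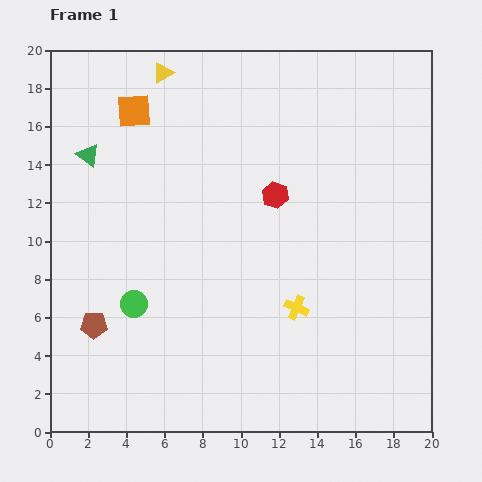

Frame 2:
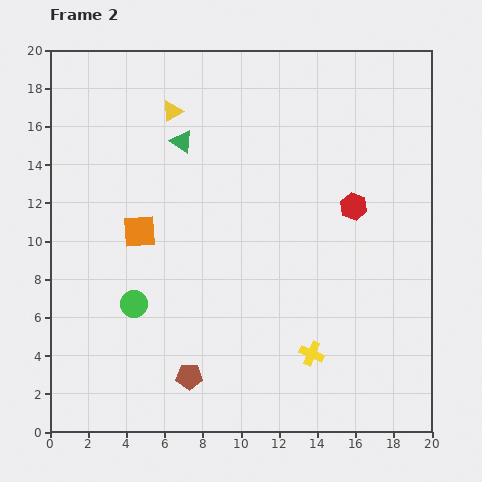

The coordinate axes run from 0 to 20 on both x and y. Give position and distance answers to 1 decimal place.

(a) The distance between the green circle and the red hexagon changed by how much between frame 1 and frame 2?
+3.3

Distance in frame 1: 9.3. Distance in frame 2: 12.6.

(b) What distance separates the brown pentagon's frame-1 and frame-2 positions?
5.7

The brown pentagon moved from (2.3, 5.6) to (7.3, 2.9), a distance of √(5.0² + 2.7²) ≈ 5.7.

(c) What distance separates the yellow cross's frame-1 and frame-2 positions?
2.5

The yellow cross moved from (12.9, 6.5) to (13.7, 4.1), a distance of √(0.8² + 2.4²) ≈ 2.5.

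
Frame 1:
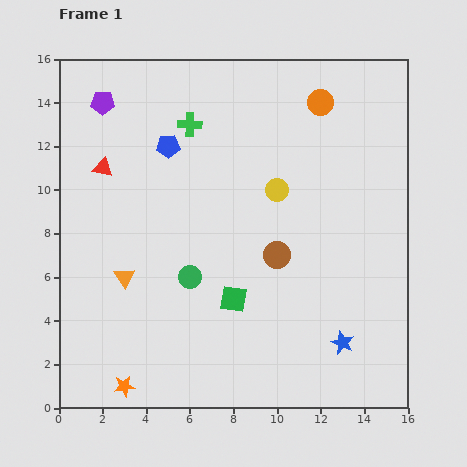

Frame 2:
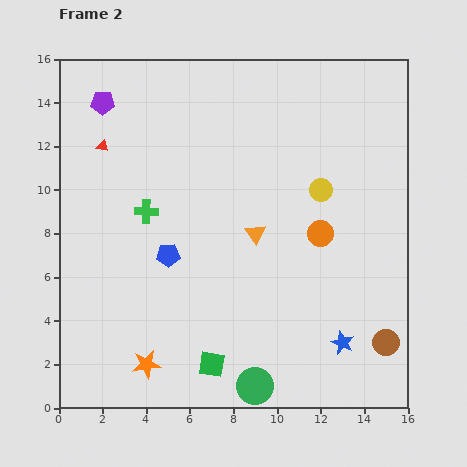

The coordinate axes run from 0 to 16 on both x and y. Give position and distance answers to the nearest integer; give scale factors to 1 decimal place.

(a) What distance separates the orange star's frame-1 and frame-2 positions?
1

The orange star moved from (3, 1) to (4, 2), a distance of √(1² + 1²) ≈ 1.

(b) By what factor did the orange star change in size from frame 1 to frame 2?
1.4×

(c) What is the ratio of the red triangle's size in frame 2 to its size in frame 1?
0.6×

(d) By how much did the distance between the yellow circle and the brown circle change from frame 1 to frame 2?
+5

Distance in frame 1: 3. Distance in frame 2: 8.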